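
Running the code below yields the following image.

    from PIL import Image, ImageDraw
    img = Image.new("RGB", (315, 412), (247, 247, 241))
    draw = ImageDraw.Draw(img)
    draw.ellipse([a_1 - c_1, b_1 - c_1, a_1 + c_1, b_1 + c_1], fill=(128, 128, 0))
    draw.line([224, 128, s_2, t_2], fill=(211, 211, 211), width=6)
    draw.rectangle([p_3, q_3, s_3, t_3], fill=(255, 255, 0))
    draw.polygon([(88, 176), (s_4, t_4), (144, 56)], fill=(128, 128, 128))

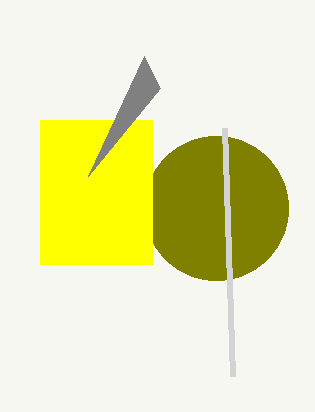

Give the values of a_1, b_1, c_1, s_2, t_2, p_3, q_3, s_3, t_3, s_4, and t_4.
a_1 = 216, b_1 = 208, c_1 = 72, s_2 = 232, t_2 = 376, p_3 = 40, q_3 = 120, s_3 = 152, t_3 = 264, s_4 = 160, t_4 = 88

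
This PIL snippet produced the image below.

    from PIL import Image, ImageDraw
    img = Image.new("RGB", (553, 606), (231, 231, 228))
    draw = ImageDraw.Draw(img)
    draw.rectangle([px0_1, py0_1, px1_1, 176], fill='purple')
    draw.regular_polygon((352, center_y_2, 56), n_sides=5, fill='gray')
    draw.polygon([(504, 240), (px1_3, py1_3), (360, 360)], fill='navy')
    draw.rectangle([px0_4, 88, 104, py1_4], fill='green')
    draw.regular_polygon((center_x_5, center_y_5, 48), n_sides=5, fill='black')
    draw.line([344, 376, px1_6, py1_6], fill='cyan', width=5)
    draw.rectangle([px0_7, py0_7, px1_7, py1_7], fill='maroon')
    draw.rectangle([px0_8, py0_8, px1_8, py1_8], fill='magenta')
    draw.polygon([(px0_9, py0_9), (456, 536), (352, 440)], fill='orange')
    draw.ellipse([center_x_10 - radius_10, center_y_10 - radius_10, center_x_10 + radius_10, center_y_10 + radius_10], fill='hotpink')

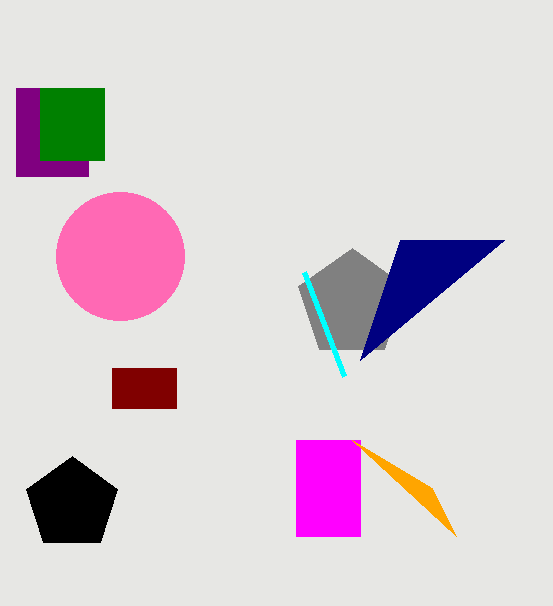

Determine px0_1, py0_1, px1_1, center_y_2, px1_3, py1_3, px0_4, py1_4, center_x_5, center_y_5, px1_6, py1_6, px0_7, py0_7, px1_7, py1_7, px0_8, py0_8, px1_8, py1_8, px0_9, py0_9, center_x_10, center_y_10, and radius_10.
px0_1 = 16; py0_1 = 88; px1_1 = 88; center_y_2 = 304; px1_3 = 400; py1_3 = 240; px0_4 = 40; py1_4 = 160; center_x_5 = 72; center_y_5 = 504; px1_6 = 304; py1_6 = 272; px0_7 = 112; py0_7 = 368; px1_7 = 176; py1_7 = 408; px0_8 = 296; py0_8 = 440; px1_8 = 360; py1_8 = 536; px0_9 = 432; py0_9 = 488; center_x_10 = 120; center_y_10 = 256; radius_10 = 64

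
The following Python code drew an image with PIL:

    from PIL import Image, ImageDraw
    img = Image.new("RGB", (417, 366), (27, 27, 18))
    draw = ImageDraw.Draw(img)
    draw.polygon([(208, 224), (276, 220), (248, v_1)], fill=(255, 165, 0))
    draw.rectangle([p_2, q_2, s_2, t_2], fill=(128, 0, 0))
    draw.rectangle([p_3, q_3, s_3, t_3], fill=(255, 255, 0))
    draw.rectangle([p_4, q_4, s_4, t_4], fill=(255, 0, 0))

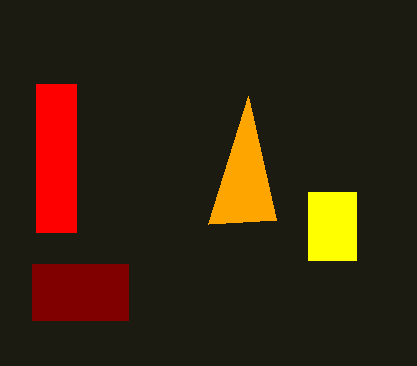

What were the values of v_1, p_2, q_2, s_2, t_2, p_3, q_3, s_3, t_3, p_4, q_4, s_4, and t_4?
v_1 = 96
p_2 = 32
q_2 = 264
s_2 = 128
t_2 = 320
p_3 = 308
q_3 = 192
s_3 = 356
t_3 = 260
p_4 = 36
q_4 = 84
s_4 = 76
t_4 = 232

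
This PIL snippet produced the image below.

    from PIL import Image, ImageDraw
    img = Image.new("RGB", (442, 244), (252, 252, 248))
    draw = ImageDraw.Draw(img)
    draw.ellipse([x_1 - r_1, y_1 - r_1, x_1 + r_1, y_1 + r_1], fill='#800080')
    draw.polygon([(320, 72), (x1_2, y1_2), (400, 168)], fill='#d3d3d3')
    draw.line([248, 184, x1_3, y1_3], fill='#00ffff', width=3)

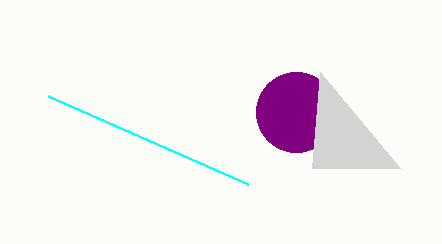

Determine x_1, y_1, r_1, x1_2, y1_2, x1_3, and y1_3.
x_1 = 296, y_1 = 112, r_1 = 40, x1_2 = 312, y1_2 = 168, x1_3 = 48, y1_3 = 96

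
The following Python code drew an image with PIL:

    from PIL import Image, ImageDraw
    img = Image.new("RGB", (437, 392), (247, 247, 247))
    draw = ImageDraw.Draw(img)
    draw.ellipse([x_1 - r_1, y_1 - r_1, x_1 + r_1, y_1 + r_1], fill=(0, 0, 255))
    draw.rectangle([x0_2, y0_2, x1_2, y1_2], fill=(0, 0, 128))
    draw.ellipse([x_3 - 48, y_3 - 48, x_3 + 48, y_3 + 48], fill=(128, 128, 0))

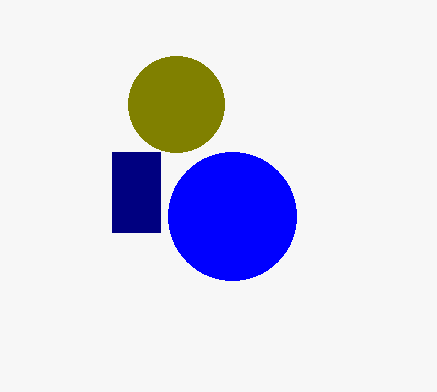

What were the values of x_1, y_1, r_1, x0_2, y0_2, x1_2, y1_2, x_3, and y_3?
x_1 = 232, y_1 = 216, r_1 = 64, x0_2 = 112, y0_2 = 152, x1_2 = 160, y1_2 = 232, x_3 = 176, y_3 = 104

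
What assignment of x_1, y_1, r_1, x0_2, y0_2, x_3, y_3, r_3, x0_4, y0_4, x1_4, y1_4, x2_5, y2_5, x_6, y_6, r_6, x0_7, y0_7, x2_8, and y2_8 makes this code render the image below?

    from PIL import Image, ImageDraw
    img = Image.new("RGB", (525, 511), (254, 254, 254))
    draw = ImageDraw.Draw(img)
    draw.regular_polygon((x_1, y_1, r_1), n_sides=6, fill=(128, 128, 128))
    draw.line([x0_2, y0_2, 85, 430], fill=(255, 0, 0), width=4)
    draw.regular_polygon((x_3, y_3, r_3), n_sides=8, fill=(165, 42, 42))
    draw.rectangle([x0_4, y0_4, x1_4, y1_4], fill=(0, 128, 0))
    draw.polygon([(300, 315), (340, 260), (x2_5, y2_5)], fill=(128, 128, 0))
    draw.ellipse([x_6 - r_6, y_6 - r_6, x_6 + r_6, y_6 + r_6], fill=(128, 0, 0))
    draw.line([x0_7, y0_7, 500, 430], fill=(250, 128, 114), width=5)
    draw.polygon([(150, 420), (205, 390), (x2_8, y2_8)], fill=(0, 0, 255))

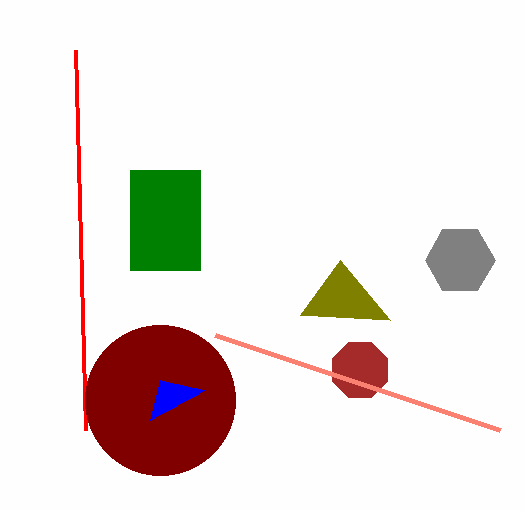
x_1 = 460
y_1 = 260
r_1 = 35
x0_2 = 75
y0_2 = 50
x_3 = 360
y_3 = 370
r_3 = 30
x0_4 = 130
y0_4 = 170
x1_4 = 200
y1_4 = 270
x2_5 = 390
y2_5 = 320
x_6 = 160
y_6 = 400
r_6 = 75
x0_7 = 215
y0_7 = 335
x2_8 = 160
y2_8 = 380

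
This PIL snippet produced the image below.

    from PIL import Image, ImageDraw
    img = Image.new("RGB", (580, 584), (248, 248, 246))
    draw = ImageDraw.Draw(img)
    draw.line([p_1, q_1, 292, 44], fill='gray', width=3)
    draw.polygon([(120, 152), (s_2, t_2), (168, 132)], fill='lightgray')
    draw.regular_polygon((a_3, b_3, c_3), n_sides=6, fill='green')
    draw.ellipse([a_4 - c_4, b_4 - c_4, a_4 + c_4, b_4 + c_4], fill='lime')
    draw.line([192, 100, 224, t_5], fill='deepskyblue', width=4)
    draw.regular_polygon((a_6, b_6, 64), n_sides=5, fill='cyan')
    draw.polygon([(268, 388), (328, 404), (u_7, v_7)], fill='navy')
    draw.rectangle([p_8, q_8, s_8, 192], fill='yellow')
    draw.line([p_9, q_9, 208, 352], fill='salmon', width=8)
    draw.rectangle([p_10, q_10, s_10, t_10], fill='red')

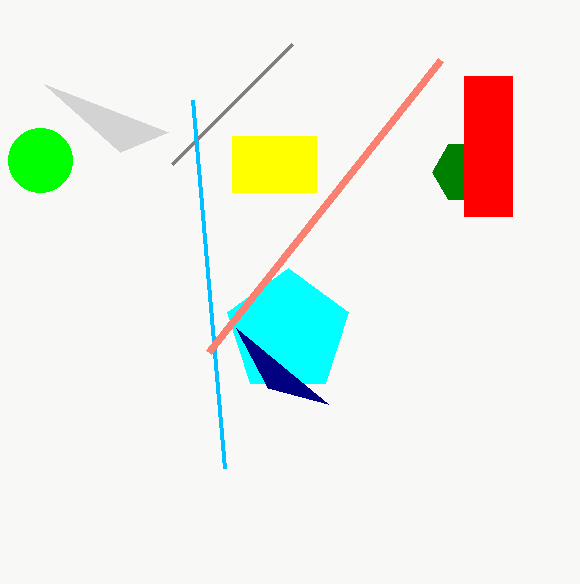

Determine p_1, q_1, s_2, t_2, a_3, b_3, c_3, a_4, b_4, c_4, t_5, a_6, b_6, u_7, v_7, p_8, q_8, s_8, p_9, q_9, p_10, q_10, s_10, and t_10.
p_1 = 172; q_1 = 164; s_2 = 44; t_2 = 84; a_3 = 464; b_3 = 172; c_3 = 32; a_4 = 40; b_4 = 160; c_4 = 32; t_5 = 468; a_6 = 288; b_6 = 332; u_7 = 236; v_7 = 328; p_8 = 232; q_8 = 136; s_8 = 316; p_9 = 440; q_9 = 60; p_10 = 464; q_10 = 76; s_10 = 512; t_10 = 216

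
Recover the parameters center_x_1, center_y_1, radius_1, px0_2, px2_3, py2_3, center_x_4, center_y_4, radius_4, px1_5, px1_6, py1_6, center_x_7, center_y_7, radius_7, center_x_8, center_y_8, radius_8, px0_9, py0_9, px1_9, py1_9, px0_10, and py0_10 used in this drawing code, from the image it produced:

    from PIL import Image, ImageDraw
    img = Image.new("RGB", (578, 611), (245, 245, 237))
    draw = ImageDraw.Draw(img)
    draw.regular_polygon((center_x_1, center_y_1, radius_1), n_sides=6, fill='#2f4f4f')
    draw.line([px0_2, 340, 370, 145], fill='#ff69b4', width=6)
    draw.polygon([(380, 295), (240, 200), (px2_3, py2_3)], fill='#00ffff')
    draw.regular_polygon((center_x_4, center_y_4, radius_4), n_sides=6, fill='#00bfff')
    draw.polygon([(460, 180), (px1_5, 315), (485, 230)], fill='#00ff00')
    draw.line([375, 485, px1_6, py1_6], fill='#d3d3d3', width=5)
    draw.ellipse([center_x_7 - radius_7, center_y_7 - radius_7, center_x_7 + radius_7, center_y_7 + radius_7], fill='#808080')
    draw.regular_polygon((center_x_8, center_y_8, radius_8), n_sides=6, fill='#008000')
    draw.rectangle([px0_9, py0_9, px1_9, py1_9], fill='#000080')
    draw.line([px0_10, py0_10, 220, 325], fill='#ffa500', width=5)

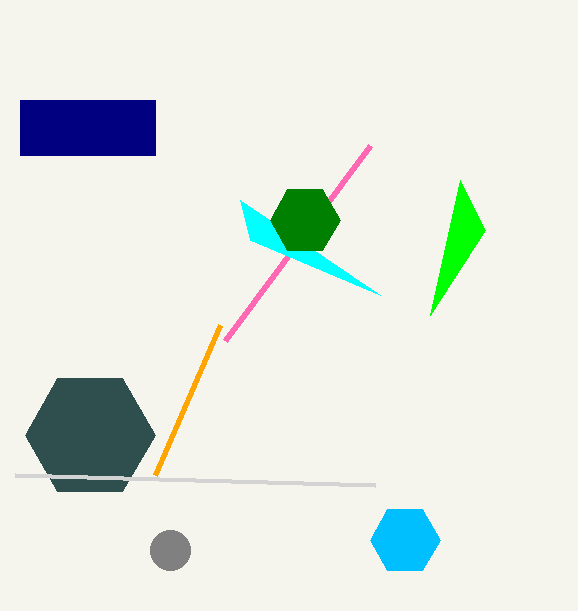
center_x_1 = 90; center_y_1 = 435; radius_1 = 65; px0_2 = 225; px2_3 = 250; py2_3 = 240; center_x_4 = 405; center_y_4 = 540; radius_4 = 35; px1_5 = 430; px1_6 = 15; py1_6 = 475; center_x_7 = 170; center_y_7 = 550; radius_7 = 20; center_x_8 = 305; center_y_8 = 220; radius_8 = 35; px0_9 = 20; py0_9 = 100; px1_9 = 155; py1_9 = 155; px0_10 = 155; py0_10 = 475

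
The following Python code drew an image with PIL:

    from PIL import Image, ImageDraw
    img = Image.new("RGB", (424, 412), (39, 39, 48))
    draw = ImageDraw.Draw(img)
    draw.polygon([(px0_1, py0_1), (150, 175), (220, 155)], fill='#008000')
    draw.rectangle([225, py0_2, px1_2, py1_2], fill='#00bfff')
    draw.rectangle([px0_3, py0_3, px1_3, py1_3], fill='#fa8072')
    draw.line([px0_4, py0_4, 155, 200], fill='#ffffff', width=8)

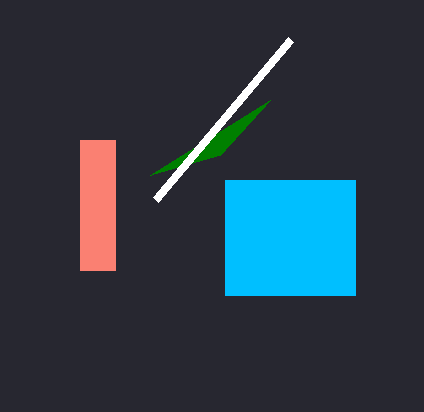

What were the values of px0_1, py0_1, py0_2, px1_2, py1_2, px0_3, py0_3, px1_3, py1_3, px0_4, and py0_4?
px0_1 = 270, py0_1 = 100, py0_2 = 180, px1_2 = 355, py1_2 = 295, px0_3 = 80, py0_3 = 140, px1_3 = 115, py1_3 = 270, px0_4 = 290, py0_4 = 40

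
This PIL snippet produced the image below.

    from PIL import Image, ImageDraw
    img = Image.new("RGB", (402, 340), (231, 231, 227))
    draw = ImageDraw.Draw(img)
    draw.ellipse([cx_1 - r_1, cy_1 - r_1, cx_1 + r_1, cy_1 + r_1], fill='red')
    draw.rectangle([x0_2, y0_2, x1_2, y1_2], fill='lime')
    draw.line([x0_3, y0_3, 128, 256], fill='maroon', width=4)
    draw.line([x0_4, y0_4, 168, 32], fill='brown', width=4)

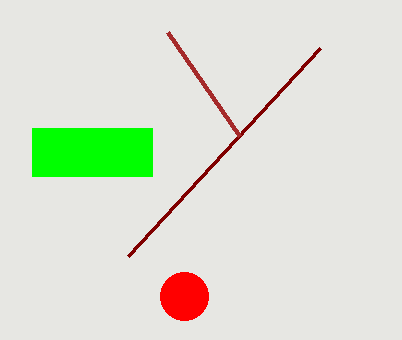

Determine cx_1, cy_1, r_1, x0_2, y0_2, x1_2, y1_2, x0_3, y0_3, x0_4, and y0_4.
cx_1 = 184
cy_1 = 296
r_1 = 24
x0_2 = 32
y0_2 = 128
x1_2 = 152
y1_2 = 176
x0_3 = 320
y0_3 = 48
x0_4 = 240
y0_4 = 136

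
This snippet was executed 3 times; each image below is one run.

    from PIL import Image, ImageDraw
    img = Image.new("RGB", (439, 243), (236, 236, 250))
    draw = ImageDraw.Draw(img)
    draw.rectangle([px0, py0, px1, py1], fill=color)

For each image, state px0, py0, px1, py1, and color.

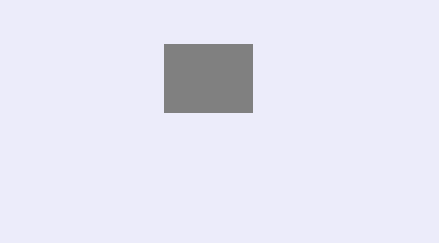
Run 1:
px0 = 164
py0 = 44
px1 = 252
py1 = 112
color = 'gray'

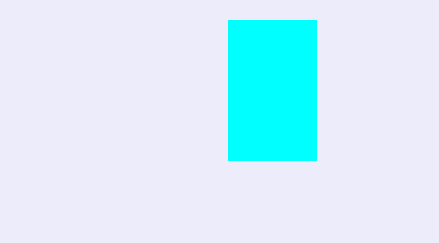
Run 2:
px0 = 228; py0 = 20; px1 = 316; py1 = 160; color = 'cyan'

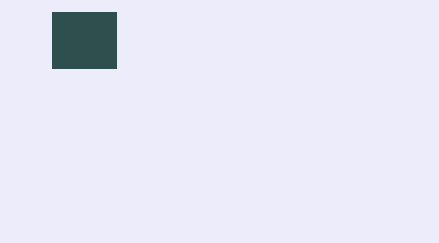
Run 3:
px0 = 52; py0 = 12; px1 = 116; py1 = 68; color = 'darkslategray'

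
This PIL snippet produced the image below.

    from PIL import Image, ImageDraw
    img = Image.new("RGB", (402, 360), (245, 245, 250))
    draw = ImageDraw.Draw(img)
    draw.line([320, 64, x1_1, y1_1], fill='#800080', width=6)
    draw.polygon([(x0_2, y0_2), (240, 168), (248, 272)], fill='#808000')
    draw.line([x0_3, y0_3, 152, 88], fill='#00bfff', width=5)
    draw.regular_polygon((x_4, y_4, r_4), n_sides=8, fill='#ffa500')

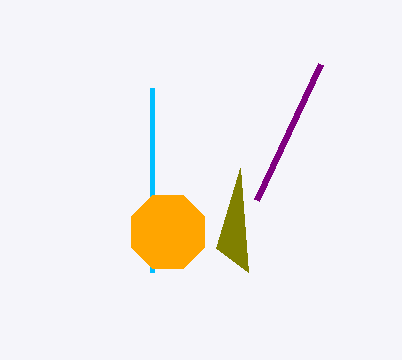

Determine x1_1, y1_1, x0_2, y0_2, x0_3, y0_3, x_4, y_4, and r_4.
x1_1 = 256, y1_1 = 200, x0_2 = 216, y0_2 = 248, x0_3 = 152, y0_3 = 272, x_4 = 168, y_4 = 232, r_4 = 40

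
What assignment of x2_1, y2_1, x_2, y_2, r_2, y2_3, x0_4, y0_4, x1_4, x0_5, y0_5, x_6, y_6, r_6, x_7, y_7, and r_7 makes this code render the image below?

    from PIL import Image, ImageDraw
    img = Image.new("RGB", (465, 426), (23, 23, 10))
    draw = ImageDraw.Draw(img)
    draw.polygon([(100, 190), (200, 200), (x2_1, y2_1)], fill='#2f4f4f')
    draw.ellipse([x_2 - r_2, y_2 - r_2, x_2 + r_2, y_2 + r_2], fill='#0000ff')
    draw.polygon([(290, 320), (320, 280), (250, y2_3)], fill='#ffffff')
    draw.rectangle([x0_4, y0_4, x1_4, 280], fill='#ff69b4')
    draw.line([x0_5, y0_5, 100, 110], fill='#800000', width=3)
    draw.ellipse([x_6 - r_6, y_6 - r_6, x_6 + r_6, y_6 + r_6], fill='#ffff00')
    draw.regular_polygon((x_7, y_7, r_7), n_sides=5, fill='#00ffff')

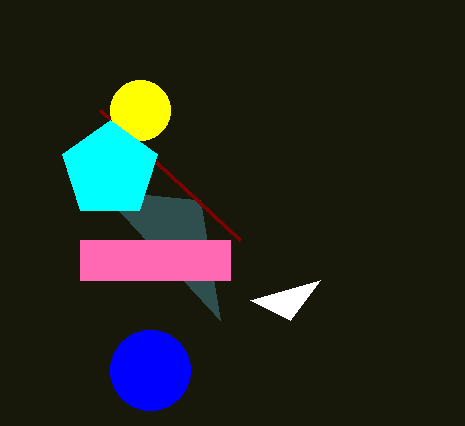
x2_1 = 220; y2_1 = 320; x_2 = 150; y_2 = 370; r_2 = 40; y2_3 = 300; x0_4 = 80; y0_4 = 240; x1_4 = 230; x0_5 = 240; y0_5 = 240; x_6 = 140; y_6 = 110; r_6 = 30; x_7 = 110; y_7 = 170; r_7 = 50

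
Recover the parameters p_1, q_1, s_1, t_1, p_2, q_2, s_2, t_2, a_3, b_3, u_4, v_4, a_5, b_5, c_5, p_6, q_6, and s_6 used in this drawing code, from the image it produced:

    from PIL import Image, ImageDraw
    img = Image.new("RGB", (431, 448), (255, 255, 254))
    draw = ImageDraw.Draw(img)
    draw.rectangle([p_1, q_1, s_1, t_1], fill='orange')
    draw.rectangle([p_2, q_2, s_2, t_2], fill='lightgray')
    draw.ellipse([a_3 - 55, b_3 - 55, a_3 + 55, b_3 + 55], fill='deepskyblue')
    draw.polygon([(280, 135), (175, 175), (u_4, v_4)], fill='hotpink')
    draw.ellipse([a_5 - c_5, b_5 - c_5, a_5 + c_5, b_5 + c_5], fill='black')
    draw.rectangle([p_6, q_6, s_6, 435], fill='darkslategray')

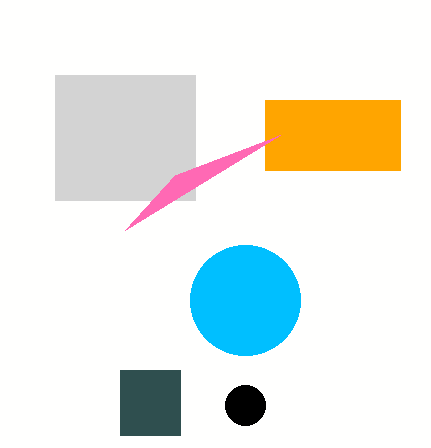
p_1 = 265
q_1 = 100
s_1 = 400
t_1 = 170
p_2 = 55
q_2 = 75
s_2 = 195
t_2 = 200
a_3 = 245
b_3 = 300
u_4 = 125
v_4 = 230
a_5 = 245
b_5 = 405
c_5 = 20
p_6 = 120
q_6 = 370
s_6 = 180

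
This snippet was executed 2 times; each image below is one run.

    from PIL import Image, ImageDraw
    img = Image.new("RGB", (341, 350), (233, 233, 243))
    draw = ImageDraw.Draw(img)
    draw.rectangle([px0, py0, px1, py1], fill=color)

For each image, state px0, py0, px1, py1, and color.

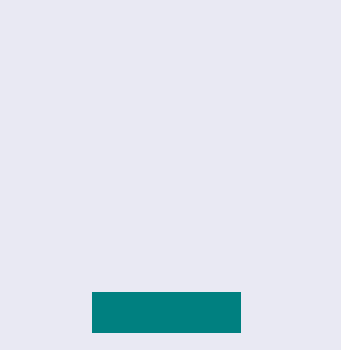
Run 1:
px0 = 92, py0 = 292, px1 = 240, py1 = 332, color = 'teal'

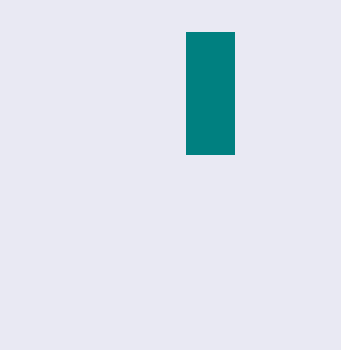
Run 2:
px0 = 186, py0 = 32, px1 = 234, py1 = 154, color = 'teal'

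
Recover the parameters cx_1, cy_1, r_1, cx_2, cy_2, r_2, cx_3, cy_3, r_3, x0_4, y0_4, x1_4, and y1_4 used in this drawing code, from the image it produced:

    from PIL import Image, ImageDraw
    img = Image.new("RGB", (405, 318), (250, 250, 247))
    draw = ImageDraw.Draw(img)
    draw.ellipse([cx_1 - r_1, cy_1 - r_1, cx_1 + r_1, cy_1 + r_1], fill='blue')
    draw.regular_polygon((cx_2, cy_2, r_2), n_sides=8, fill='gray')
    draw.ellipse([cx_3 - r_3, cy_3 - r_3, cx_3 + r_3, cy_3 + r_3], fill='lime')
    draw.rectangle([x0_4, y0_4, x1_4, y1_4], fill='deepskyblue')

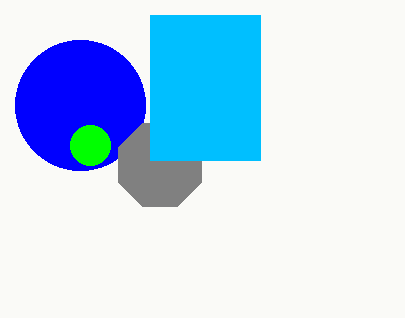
cx_1 = 80; cy_1 = 105; r_1 = 65; cx_2 = 160; cy_2 = 165; r_2 = 45; cx_3 = 90; cy_3 = 145; r_3 = 20; x0_4 = 150; y0_4 = 15; x1_4 = 260; y1_4 = 160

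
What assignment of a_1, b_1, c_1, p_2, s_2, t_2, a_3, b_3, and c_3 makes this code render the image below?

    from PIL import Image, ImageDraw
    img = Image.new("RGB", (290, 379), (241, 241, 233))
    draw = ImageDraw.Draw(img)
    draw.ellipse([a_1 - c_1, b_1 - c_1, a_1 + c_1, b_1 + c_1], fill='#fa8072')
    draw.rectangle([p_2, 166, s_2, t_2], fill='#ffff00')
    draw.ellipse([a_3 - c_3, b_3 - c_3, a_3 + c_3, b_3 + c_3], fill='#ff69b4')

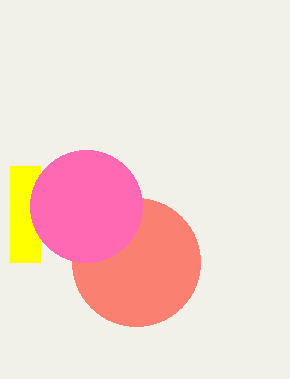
a_1 = 136, b_1 = 262, c_1 = 64, p_2 = 10, s_2 = 40, t_2 = 262, a_3 = 86, b_3 = 206, c_3 = 56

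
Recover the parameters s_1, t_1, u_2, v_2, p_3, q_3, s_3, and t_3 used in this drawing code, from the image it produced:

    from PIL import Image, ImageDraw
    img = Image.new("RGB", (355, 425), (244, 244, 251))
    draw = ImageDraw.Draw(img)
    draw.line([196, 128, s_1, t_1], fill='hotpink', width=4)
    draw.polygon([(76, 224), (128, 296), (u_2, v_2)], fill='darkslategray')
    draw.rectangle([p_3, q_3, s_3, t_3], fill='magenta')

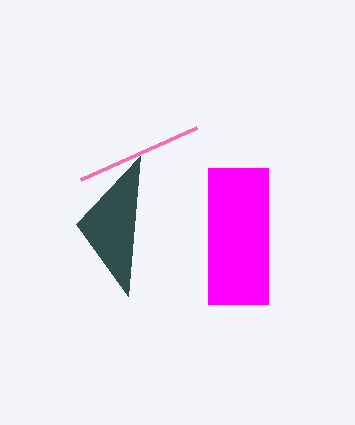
s_1 = 80; t_1 = 180; u_2 = 140; v_2 = 156; p_3 = 208; q_3 = 168; s_3 = 268; t_3 = 304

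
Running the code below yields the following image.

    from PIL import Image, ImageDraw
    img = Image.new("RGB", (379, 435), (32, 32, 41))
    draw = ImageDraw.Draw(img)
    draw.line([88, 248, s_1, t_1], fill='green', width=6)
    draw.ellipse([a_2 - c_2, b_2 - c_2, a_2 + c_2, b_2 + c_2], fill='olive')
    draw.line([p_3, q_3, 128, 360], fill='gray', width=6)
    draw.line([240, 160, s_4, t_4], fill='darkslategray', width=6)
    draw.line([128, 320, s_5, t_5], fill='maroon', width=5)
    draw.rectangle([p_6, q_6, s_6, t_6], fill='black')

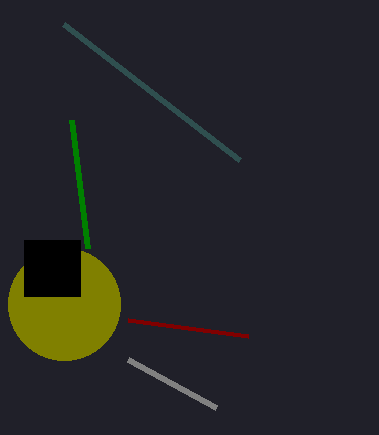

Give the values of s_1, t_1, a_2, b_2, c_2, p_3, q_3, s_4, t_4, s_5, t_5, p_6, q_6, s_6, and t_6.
s_1 = 72; t_1 = 120; a_2 = 64; b_2 = 304; c_2 = 56; p_3 = 216; q_3 = 408; s_4 = 64; t_4 = 24; s_5 = 248; t_5 = 336; p_6 = 24; q_6 = 240; s_6 = 80; t_6 = 296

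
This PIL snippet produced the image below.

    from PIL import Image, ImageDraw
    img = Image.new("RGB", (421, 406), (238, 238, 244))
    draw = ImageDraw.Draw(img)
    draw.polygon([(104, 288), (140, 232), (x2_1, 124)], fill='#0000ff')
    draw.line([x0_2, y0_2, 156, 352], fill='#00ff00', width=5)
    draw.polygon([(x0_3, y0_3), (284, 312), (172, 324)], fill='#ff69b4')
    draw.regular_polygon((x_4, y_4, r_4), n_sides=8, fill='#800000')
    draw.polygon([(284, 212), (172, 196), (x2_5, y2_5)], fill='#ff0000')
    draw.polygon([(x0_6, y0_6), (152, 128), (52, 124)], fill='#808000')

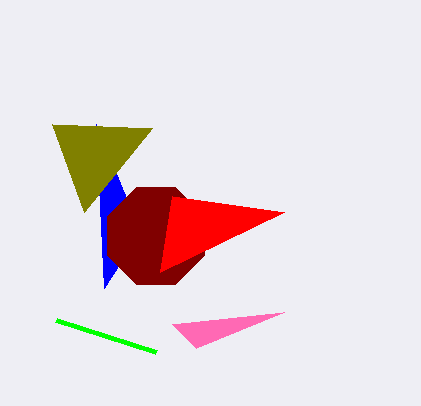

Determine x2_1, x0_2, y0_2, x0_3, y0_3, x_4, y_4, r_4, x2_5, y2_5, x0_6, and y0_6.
x2_1 = 96, x0_2 = 56, y0_2 = 320, x0_3 = 196, y0_3 = 348, x_4 = 156, y_4 = 236, r_4 = 52, x2_5 = 160, y2_5 = 272, x0_6 = 84, y0_6 = 212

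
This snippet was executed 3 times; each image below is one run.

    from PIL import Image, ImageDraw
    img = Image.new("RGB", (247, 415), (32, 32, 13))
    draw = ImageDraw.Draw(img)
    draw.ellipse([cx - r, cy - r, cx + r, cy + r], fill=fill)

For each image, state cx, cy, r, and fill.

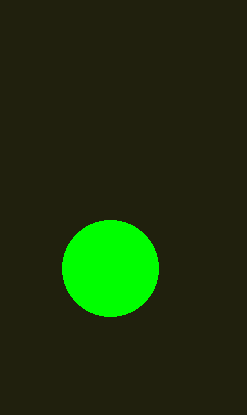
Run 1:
cx = 110, cy = 268, r = 48, fill = 'lime'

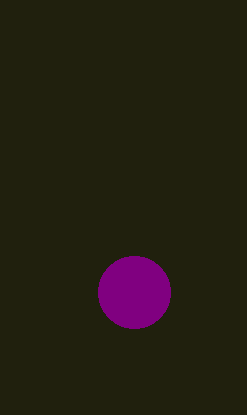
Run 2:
cx = 134, cy = 292, r = 36, fill = 'purple'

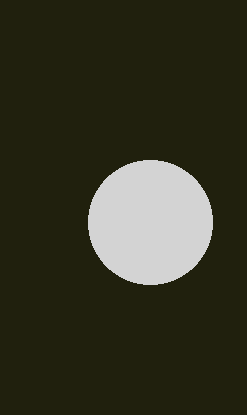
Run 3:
cx = 150
cy = 222
r = 62
fill = 'lightgray'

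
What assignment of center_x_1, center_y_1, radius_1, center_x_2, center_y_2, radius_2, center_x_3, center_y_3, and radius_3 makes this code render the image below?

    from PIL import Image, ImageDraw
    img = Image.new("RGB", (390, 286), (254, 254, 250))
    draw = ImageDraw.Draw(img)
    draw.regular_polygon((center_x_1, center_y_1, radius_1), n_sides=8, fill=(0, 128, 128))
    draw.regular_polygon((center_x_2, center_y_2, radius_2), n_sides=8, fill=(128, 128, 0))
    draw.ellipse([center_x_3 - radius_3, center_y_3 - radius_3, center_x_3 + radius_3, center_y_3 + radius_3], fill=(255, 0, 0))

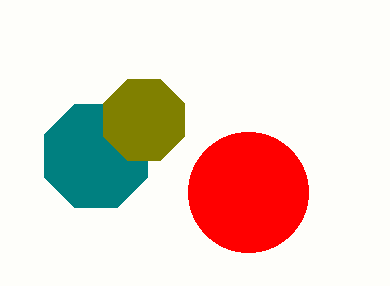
center_x_1 = 96, center_y_1 = 156, radius_1 = 56, center_x_2 = 144, center_y_2 = 120, radius_2 = 44, center_x_3 = 248, center_y_3 = 192, radius_3 = 60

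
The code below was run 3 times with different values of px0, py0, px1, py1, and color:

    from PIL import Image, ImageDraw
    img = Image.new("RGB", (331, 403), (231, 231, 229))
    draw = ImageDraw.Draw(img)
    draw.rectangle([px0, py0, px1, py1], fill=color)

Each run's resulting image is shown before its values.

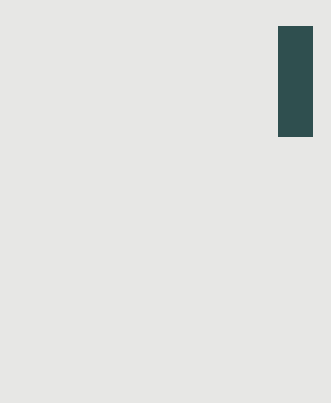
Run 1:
px0 = 278
py0 = 26
px1 = 312
py1 = 136
color = 'darkslategray'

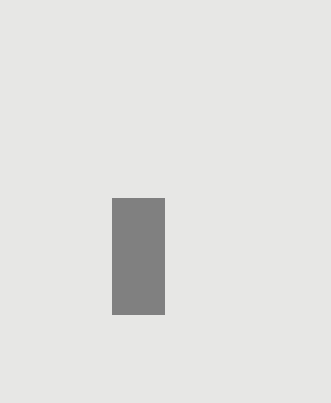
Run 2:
px0 = 112, py0 = 198, px1 = 164, py1 = 314, color = 'gray'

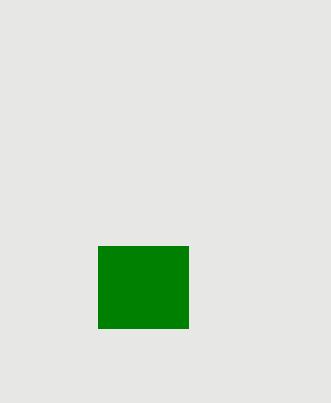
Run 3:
px0 = 98
py0 = 246
px1 = 188
py1 = 328
color = 'green'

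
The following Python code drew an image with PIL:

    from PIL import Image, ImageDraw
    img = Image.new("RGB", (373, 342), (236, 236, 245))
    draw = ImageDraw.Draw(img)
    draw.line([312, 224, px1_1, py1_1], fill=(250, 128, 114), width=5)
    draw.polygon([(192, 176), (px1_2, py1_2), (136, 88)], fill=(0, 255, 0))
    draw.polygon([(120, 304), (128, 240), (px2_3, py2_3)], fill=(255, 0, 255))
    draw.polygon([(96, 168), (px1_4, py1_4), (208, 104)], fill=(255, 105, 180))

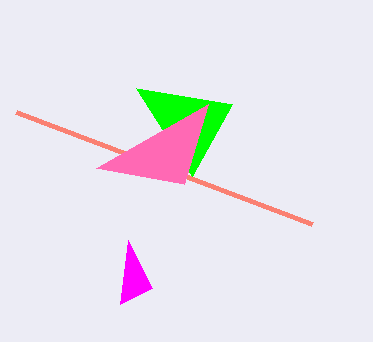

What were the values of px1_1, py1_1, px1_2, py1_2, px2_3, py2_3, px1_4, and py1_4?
px1_1 = 16, py1_1 = 112, px1_2 = 232, py1_2 = 104, px2_3 = 152, py2_3 = 288, px1_4 = 184, py1_4 = 184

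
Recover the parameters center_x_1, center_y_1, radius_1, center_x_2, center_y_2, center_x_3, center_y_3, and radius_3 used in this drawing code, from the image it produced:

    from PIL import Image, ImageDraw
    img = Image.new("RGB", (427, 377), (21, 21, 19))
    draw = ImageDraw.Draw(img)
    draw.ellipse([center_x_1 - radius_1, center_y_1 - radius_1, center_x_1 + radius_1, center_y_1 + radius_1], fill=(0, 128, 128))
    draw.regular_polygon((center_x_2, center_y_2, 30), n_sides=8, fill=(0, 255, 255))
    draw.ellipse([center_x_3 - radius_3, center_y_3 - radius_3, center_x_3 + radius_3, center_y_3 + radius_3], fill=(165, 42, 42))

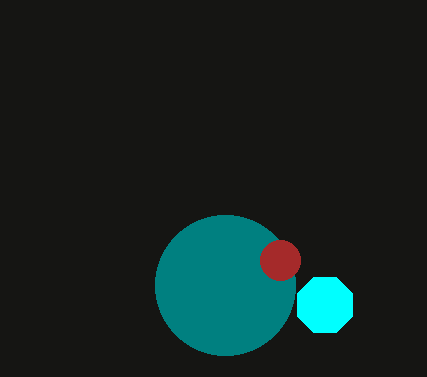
center_x_1 = 225
center_y_1 = 285
radius_1 = 70
center_x_2 = 325
center_y_2 = 305
center_x_3 = 280
center_y_3 = 260
radius_3 = 20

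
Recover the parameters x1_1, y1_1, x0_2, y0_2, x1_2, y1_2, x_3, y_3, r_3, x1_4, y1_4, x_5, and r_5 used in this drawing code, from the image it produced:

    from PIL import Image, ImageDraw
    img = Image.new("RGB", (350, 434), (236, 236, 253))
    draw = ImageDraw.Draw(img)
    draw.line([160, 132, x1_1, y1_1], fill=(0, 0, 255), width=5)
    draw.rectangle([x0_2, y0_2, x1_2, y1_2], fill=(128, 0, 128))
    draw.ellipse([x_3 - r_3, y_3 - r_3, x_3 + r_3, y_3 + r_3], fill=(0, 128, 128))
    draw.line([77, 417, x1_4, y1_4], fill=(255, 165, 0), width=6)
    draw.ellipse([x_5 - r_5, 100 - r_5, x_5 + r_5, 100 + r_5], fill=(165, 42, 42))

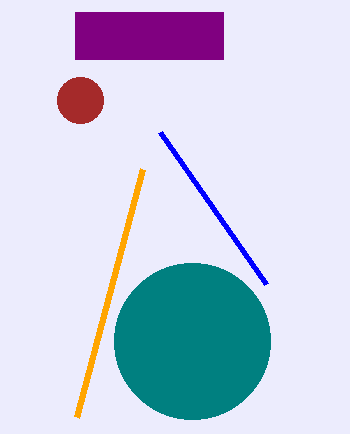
x1_1 = 266; y1_1 = 284; x0_2 = 75; y0_2 = 12; x1_2 = 223; y1_2 = 59; x_3 = 192; y_3 = 341; r_3 = 78; x1_4 = 143; y1_4 = 169; x_5 = 80; r_5 = 23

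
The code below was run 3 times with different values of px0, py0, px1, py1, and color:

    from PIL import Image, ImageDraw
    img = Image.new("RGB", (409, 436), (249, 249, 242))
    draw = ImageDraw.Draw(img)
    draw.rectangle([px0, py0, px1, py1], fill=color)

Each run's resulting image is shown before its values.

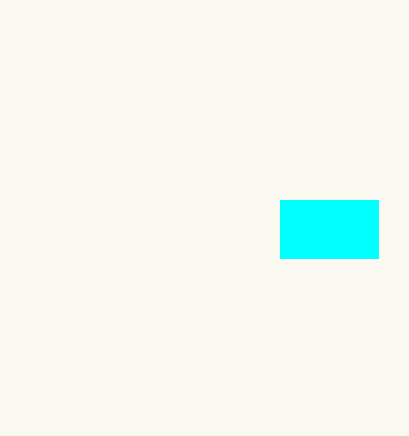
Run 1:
px0 = 280
py0 = 200
px1 = 378
py1 = 258
color = 'cyan'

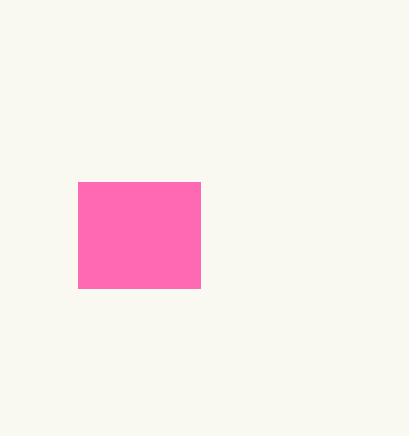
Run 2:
px0 = 78; py0 = 182; px1 = 200; py1 = 288; color = 'hotpink'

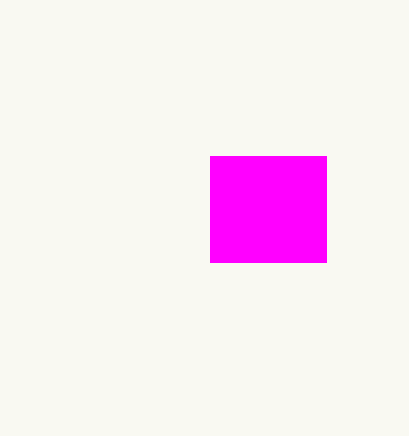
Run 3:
px0 = 210, py0 = 156, px1 = 326, py1 = 262, color = 'magenta'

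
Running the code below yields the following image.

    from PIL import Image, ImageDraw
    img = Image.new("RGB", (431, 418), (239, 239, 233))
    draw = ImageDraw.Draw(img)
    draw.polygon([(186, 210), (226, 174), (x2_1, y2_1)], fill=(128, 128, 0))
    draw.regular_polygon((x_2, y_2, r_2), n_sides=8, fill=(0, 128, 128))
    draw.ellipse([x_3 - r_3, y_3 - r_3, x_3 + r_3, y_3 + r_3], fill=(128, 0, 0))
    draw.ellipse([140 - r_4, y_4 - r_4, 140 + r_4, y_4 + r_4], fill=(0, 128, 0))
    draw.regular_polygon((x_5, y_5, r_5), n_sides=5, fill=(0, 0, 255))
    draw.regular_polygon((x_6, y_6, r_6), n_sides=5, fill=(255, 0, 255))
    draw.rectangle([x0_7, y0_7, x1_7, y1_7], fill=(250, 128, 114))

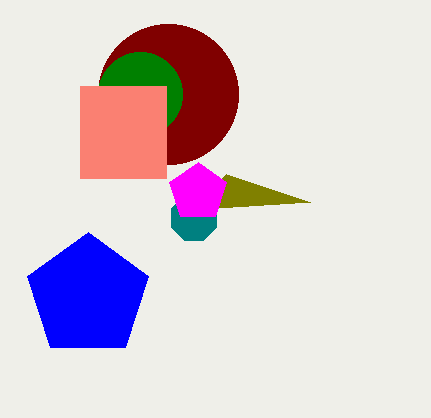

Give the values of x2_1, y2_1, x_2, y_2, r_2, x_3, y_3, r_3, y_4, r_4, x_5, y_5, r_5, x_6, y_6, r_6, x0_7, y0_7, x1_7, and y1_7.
x2_1 = 310, y2_1 = 202, x_2 = 194, y_2 = 218, r_2 = 24, x_3 = 168, y_3 = 94, r_3 = 70, y_4 = 94, r_4 = 42, x_5 = 88, y_5 = 296, r_5 = 64, x_6 = 198, y_6 = 192, r_6 = 30, x0_7 = 80, y0_7 = 86, x1_7 = 166, y1_7 = 178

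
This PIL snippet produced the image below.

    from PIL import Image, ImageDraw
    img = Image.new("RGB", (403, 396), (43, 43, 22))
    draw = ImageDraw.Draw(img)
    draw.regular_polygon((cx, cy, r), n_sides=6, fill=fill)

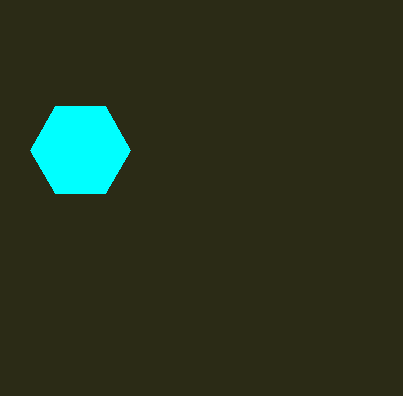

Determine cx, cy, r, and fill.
cx = 80; cy = 150; r = 50; fill = 'cyan'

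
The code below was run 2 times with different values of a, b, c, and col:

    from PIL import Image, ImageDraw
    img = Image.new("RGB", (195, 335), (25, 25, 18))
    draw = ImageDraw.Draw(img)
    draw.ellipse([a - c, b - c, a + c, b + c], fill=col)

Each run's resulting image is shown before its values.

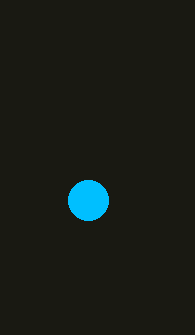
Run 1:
a = 88, b = 200, c = 20, col = 'deepskyblue'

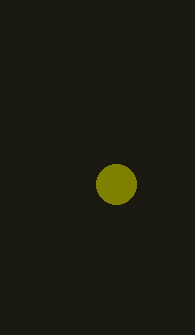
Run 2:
a = 116; b = 184; c = 20; col = 'olive'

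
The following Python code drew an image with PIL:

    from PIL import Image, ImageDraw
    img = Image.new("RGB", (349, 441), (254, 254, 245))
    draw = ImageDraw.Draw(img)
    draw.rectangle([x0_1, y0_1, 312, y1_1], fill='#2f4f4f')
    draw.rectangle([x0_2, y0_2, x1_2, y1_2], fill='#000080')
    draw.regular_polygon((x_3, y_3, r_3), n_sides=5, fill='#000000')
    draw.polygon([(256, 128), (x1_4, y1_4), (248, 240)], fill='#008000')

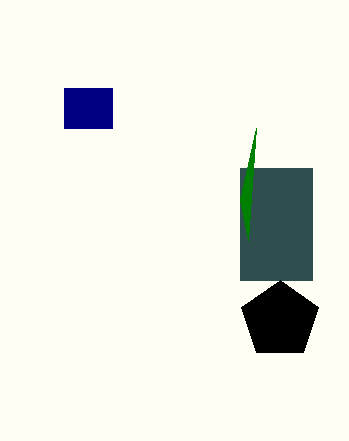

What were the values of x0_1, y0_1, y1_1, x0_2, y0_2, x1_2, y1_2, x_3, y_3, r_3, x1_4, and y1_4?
x0_1 = 240; y0_1 = 168; y1_1 = 280; x0_2 = 64; y0_2 = 88; x1_2 = 112; y1_2 = 128; x_3 = 280; y_3 = 320; r_3 = 40; x1_4 = 240; y1_4 = 200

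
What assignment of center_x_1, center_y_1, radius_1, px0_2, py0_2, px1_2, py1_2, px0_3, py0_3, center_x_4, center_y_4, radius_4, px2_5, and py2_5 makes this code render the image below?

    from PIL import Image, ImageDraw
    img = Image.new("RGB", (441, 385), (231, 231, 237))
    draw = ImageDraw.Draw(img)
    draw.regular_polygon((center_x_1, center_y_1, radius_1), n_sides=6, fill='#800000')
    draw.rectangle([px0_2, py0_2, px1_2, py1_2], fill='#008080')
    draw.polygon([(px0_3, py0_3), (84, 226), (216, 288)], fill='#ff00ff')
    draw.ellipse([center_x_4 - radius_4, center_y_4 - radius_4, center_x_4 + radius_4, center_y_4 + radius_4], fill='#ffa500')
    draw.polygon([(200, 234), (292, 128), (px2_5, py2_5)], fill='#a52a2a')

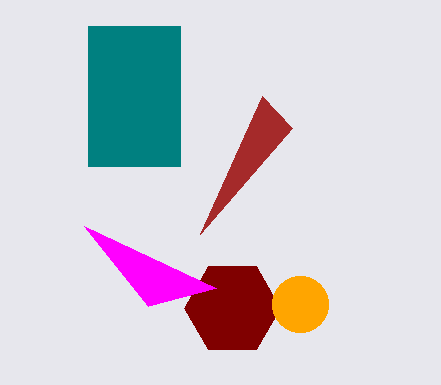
center_x_1 = 232, center_y_1 = 308, radius_1 = 48, px0_2 = 88, py0_2 = 26, px1_2 = 180, py1_2 = 166, px0_3 = 148, py0_3 = 306, center_x_4 = 300, center_y_4 = 304, radius_4 = 28, px2_5 = 262, py2_5 = 96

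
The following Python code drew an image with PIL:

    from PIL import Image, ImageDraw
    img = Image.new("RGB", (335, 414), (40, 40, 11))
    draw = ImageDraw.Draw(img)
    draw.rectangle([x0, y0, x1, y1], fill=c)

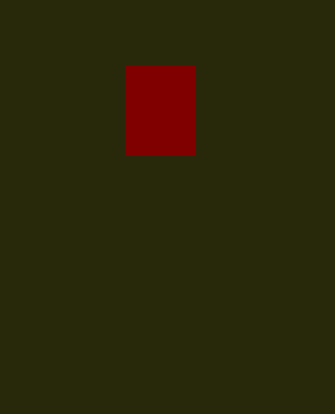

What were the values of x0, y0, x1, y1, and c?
x0 = 125
y0 = 65
x1 = 195
y1 = 155
c = 'maroon'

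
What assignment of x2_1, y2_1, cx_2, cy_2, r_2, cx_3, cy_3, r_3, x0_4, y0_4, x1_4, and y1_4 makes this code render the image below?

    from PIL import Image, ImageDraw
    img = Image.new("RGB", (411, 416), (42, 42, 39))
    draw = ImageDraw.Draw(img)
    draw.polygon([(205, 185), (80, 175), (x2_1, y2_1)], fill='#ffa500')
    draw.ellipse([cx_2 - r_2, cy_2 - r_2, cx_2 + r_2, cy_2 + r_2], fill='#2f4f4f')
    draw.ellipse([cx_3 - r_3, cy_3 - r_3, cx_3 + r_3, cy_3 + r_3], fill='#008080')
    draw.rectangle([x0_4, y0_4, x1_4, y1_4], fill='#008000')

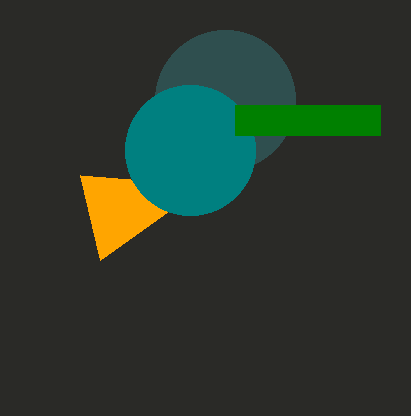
x2_1 = 100, y2_1 = 260, cx_2 = 225, cy_2 = 100, r_2 = 70, cx_3 = 190, cy_3 = 150, r_3 = 65, x0_4 = 235, y0_4 = 105, x1_4 = 380, y1_4 = 135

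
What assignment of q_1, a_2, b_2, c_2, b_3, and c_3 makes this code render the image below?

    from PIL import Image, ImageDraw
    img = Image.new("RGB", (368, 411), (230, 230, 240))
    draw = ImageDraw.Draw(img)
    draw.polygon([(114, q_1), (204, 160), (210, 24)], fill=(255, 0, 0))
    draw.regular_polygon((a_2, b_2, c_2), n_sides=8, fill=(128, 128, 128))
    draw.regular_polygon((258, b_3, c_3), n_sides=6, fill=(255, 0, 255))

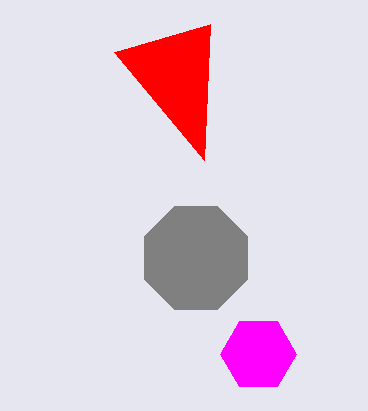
q_1 = 52, a_2 = 196, b_2 = 258, c_2 = 56, b_3 = 354, c_3 = 38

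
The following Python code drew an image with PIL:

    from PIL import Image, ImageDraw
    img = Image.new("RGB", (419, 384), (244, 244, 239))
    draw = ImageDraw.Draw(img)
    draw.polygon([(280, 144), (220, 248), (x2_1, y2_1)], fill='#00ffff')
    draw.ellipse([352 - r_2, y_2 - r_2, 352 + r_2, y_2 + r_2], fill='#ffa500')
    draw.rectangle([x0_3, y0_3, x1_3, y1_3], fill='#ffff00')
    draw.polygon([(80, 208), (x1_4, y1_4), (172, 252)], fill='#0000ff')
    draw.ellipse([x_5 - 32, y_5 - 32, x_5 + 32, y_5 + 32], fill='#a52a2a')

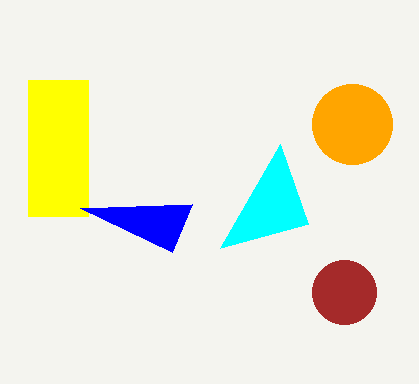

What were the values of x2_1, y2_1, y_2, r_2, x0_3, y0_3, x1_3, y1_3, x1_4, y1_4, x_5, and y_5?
x2_1 = 308; y2_1 = 224; y_2 = 124; r_2 = 40; x0_3 = 28; y0_3 = 80; x1_3 = 88; y1_3 = 216; x1_4 = 192; y1_4 = 204; x_5 = 344; y_5 = 292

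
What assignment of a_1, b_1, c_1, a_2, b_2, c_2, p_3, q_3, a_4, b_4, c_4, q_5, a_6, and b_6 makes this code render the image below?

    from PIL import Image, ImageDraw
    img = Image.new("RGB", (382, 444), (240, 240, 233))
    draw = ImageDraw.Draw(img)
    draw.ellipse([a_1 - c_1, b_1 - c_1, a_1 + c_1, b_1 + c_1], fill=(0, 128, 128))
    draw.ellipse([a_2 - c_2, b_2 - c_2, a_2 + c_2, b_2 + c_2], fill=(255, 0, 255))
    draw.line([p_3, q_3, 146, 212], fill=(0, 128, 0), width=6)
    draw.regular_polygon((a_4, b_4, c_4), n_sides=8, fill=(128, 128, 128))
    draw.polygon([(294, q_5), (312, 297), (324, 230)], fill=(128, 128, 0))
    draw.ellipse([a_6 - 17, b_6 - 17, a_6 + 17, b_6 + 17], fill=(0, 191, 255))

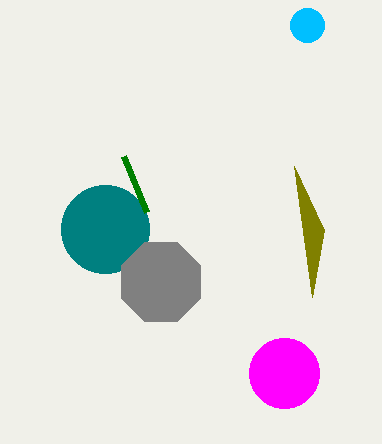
a_1 = 105, b_1 = 229, c_1 = 44, a_2 = 284, b_2 = 373, c_2 = 35, p_3 = 123, q_3 = 156, a_4 = 161, b_4 = 282, c_4 = 43, q_5 = 166, a_6 = 307, b_6 = 25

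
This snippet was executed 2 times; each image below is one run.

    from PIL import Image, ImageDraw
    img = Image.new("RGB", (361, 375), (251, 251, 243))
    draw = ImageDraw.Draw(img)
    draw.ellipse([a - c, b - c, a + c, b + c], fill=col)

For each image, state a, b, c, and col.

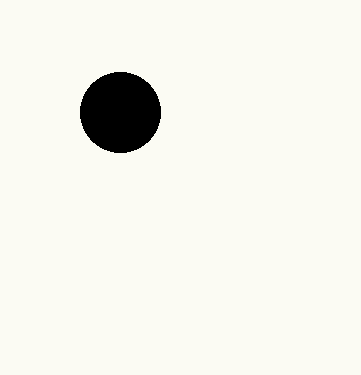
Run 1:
a = 120
b = 112
c = 40
col = 'black'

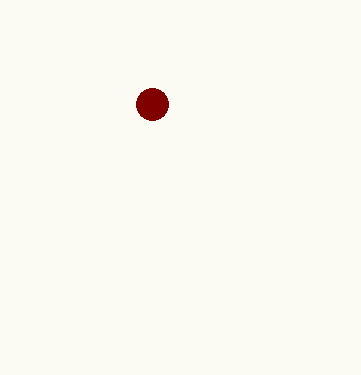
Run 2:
a = 152
b = 104
c = 16
col = 'maroon'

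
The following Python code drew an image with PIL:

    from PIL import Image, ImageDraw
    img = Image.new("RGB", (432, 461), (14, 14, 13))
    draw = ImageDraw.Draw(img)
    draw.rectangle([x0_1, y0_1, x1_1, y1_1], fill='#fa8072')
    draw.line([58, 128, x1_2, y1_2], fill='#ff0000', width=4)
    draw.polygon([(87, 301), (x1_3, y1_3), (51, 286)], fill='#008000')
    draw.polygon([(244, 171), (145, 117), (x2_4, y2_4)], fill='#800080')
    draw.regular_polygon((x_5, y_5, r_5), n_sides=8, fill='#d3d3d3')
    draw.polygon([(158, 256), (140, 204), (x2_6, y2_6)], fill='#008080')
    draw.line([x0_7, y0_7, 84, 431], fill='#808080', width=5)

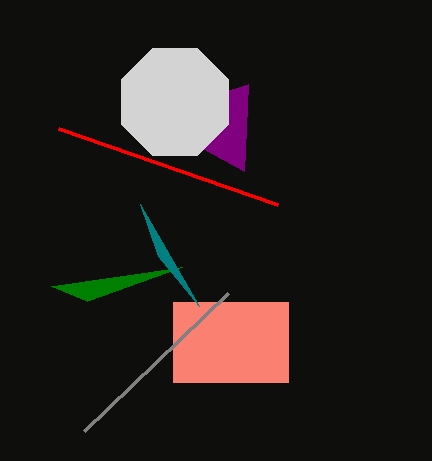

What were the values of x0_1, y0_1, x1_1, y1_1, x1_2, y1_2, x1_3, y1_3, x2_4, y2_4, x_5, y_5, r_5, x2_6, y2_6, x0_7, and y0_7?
x0_1 = 173; y0_1 = 302; x1_1 = 288; y1_1 = 382; x1_2 = 277; y1_2 = 204; x1_3 = 182; y1_3 = 267; x2_4 = 248; y2_4 = 84; x_5 = 175; y_5 = 102; r_5 = 58; x2_6 = 199; y2_6 = 306; x0_7 = 228; y0_7 = 293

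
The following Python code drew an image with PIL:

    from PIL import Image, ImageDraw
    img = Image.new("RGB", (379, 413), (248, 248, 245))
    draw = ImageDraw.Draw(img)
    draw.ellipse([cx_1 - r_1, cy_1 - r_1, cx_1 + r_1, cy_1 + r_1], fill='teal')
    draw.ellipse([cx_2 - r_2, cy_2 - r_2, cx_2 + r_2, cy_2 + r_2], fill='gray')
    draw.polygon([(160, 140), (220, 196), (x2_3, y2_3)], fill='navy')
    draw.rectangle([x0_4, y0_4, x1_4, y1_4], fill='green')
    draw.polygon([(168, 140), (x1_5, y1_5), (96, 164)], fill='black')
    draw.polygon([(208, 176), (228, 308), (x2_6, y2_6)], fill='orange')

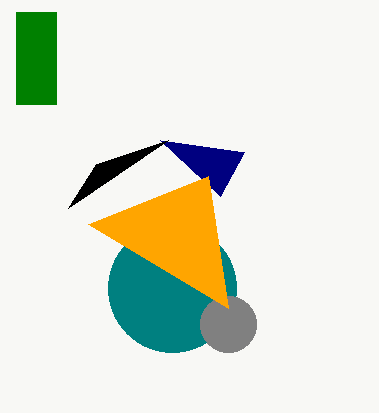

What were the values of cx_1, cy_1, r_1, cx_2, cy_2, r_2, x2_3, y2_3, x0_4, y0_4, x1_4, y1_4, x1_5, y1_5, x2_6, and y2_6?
cx_1 = 172; cy_1 = 288; r_1 = 64; cx_2 = 228; cy_2 = 324; r_2 = 28; x2_3 = 244; y2_3 = 152; x0_4 = 16; y0_4 = 12; x1_4 = 56; y1_4 = 104; x1_5 = 68; y1_5 = 208; x2_6 = 88; y2_6 = 224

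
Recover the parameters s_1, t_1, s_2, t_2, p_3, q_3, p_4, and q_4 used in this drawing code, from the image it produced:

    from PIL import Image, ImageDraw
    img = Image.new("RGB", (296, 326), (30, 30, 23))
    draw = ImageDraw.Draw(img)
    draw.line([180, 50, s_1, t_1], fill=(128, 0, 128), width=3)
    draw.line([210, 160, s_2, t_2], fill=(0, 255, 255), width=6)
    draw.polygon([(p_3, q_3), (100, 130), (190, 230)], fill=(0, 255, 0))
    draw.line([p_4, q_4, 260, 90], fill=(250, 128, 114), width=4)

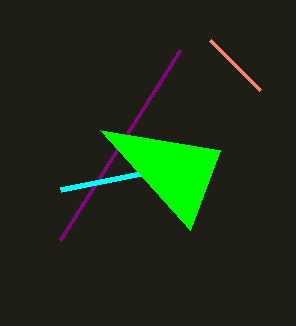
s_1 = 60; t_1 = 240; s_2 = 60; t_2 = 190; p_3 = 220; q_3 = 150; p_4 = 210; q_4 = 40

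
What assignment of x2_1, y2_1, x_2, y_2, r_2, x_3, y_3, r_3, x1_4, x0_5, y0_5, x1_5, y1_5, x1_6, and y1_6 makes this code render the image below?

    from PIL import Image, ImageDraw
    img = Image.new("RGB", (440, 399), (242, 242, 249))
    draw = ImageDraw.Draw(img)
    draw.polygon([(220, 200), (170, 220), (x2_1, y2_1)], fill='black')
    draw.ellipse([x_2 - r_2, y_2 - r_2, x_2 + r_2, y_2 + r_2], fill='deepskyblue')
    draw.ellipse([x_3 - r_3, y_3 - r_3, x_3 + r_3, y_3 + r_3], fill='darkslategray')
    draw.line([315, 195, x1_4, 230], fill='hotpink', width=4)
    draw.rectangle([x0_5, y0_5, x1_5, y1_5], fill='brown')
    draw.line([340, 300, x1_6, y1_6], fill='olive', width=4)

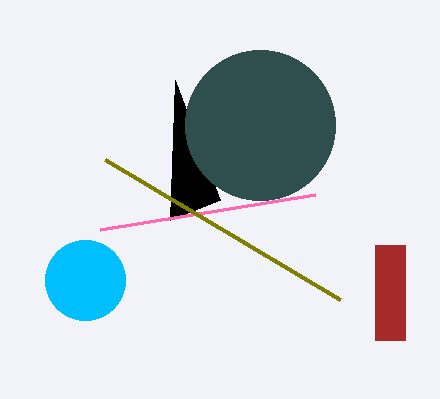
x2_1 = 175, y2_1 = 80, x_2 = 85, y_2 = 280, r_2 = 40, x_3 = 260, y_3 = 125, r_3 = 75, x1_4 = 100, x0_5 = 375, y0_5 = 245, x1_5 = 405, y1_5 = 340, x1_6 = 105, y1_6 = 160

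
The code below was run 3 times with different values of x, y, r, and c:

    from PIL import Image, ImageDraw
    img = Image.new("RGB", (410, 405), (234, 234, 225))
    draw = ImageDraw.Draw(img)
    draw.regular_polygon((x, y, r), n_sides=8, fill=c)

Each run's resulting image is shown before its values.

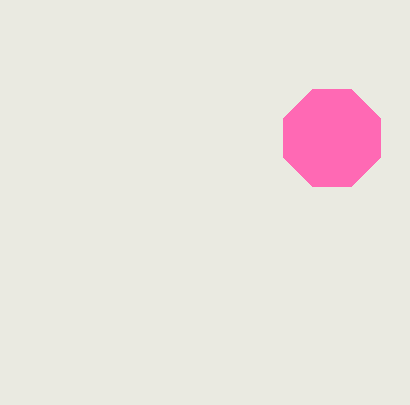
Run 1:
x = 332; y = 138; r = 52; c = 'hotpink'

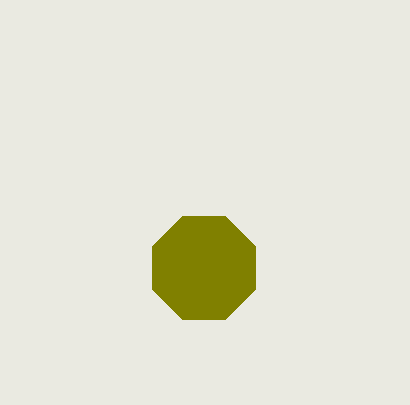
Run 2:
x = 204
y = 268
r = 56
c = 'olive'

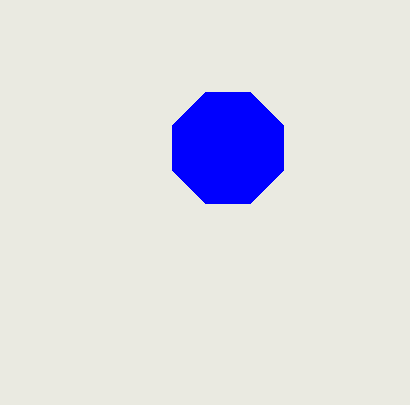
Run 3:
x = 228, y = 148, r = 60, c = 'blue'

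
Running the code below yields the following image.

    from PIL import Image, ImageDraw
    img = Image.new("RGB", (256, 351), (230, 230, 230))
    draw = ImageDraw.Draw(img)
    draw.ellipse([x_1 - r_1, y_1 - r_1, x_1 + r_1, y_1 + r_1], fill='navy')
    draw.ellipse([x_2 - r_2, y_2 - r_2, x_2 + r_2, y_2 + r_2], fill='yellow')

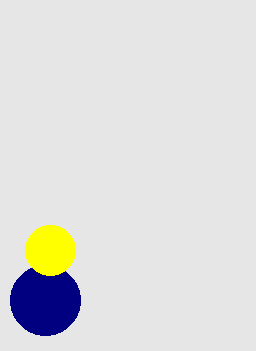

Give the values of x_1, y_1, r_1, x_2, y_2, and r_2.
x_1 = 45; y_1 = 300; r_1 = 35; x_2 = 50; y_2 = 250; r_2 = 25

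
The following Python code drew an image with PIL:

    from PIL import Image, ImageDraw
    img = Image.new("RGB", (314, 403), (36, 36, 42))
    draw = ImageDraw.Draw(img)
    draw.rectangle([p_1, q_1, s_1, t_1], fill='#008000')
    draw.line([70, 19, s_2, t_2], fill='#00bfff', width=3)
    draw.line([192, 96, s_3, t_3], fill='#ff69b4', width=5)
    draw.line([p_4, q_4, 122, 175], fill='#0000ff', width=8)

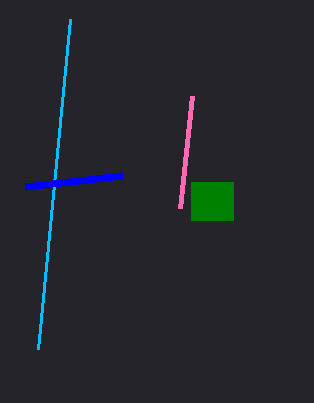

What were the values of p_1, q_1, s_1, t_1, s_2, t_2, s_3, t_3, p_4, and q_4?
p_1 = 191
q_1 = 182
s_1 = 233
t_1 = 220
s_2 = 38
t_2 = 349
s_3 = 180
t_3 = 208
p_4 = 25
q_4 = 186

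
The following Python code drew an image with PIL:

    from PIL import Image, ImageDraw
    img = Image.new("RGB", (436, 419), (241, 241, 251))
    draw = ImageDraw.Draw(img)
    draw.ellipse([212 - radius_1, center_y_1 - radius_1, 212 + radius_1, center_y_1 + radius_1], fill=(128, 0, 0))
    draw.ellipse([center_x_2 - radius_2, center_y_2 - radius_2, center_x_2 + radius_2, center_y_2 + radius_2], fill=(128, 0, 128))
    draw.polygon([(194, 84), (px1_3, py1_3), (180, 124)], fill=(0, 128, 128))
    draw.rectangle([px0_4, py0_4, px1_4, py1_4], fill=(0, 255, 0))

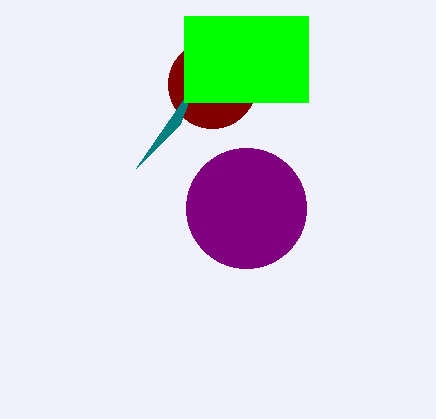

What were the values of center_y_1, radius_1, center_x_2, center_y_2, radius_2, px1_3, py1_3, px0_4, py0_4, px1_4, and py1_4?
center_y_1 = 84, radius_1 = 44, center_x_2 = 246, center_y_2 = 208, radius_2 = 60, px1_3 = 136, py1_3 = 168, px0_4 = 184, py0_4 = 16, px1_4 = 308, py1_4 = 102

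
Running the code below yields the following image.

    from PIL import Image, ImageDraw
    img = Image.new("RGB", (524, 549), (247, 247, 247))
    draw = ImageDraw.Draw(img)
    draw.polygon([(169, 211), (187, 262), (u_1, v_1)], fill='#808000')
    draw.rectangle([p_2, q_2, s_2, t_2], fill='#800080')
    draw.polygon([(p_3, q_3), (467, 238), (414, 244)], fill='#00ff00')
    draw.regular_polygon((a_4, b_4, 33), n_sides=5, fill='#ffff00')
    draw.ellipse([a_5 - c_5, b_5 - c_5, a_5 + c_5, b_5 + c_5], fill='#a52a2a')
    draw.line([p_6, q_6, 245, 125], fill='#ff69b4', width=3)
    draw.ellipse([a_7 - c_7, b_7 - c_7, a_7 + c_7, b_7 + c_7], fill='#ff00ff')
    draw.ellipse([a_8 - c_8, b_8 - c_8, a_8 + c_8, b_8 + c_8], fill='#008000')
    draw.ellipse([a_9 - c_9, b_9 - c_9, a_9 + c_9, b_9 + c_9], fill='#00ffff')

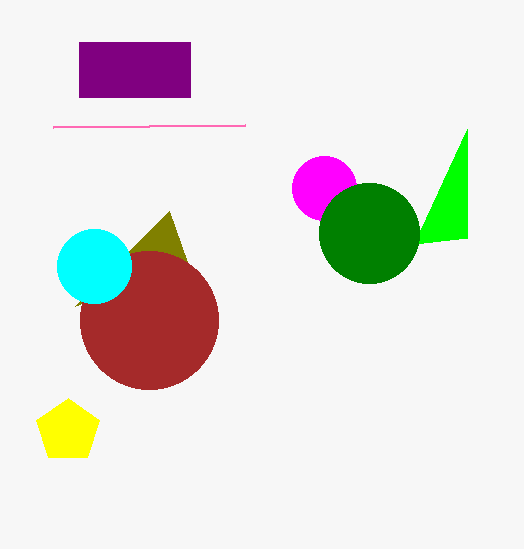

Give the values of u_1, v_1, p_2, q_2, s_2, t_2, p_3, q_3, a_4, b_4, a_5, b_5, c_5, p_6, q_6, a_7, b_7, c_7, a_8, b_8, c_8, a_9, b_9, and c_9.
u_1 = 75
v_1 = 306
p_2 = 79
q_2 = 42
s_2 = 190
t_2 = 97
p_3 = 467
q_3 = 129
a_4 = 68
b_4 = 431
a_5 = 149
b_5 = 320
c_5 = 69
p_6 = 53
q_6 = 127
a_7 = 324
b_7 = 188
c_7 = 32
a_8 = 369
b_8 = 233
c_8 = 50
a_9 = 94
b_9 = 266
c_9 = 37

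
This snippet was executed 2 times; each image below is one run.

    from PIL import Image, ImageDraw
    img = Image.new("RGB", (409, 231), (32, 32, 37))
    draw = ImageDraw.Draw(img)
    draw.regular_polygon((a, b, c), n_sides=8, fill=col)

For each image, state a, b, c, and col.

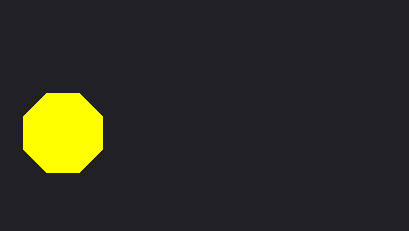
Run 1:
a = 63, b = 133, c = 43, col = 'yellow'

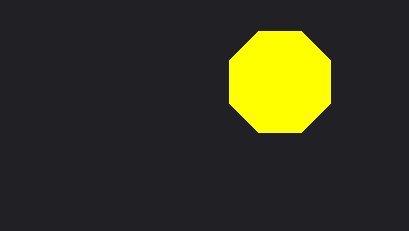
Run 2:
a = 280
b = 82
c = 55
col = 'yellow'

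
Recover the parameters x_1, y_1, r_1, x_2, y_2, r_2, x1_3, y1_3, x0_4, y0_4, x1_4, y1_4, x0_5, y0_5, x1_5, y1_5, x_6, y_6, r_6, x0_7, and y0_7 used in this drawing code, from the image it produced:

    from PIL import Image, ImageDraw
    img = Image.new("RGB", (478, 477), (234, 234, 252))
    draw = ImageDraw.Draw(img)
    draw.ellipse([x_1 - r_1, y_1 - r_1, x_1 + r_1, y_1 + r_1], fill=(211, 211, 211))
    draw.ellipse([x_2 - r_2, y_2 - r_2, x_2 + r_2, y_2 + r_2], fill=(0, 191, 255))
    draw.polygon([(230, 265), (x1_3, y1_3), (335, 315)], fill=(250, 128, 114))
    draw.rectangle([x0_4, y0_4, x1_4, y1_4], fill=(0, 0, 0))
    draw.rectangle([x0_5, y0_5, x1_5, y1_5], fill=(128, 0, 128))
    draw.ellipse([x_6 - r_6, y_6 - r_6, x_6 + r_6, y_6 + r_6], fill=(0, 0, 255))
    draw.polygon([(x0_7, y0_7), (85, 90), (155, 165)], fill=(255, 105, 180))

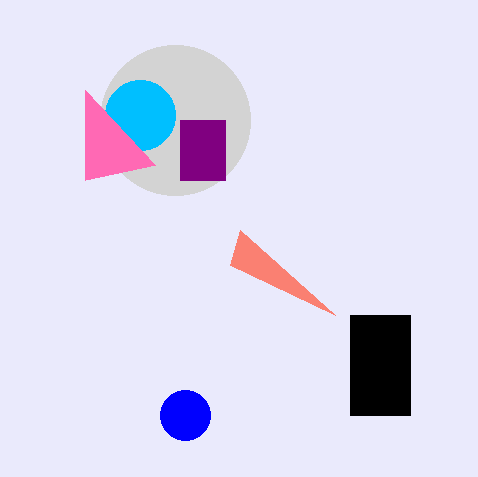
x_1 = 175
y_1 = 120
r_1 = 75
x_2 = 140
y_2 = 115
r_2 = 35
x1_3 = 240
y1_3 = 230
x0_4 = 350
y0_4 = 315
x1_4 = 410
y1_4 = 415
x0_5 = 180
y0_5 = 120
x1_5 = 225
y1_5 = 180
x_6 = 185
y_6 = 415
r_6 = 25
x0_7 = 85
y0_7 = 180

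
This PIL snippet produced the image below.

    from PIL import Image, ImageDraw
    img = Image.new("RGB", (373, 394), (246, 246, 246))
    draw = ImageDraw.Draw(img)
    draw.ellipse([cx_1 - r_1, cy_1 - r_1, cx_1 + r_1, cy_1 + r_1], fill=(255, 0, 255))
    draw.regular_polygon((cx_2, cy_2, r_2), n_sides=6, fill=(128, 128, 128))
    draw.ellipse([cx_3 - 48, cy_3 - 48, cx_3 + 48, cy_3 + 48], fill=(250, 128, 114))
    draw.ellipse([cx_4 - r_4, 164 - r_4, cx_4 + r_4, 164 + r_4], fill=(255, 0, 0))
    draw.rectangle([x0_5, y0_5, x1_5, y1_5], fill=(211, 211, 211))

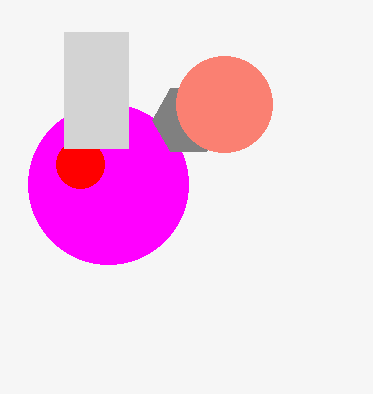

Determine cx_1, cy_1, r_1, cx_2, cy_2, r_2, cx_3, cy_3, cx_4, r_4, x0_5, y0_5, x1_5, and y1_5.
cx_1 = 108; cy_1 = 184; r_1 = 80; cx_2 = 188; cy_2 = 120; r_2 = 36; cx_3 = 224; cy_3 = 104; cx_4 = 80; r_4 = 24; x0_5 = 64; y0_5 = 32; x1_5 = 128; y1_5 = 148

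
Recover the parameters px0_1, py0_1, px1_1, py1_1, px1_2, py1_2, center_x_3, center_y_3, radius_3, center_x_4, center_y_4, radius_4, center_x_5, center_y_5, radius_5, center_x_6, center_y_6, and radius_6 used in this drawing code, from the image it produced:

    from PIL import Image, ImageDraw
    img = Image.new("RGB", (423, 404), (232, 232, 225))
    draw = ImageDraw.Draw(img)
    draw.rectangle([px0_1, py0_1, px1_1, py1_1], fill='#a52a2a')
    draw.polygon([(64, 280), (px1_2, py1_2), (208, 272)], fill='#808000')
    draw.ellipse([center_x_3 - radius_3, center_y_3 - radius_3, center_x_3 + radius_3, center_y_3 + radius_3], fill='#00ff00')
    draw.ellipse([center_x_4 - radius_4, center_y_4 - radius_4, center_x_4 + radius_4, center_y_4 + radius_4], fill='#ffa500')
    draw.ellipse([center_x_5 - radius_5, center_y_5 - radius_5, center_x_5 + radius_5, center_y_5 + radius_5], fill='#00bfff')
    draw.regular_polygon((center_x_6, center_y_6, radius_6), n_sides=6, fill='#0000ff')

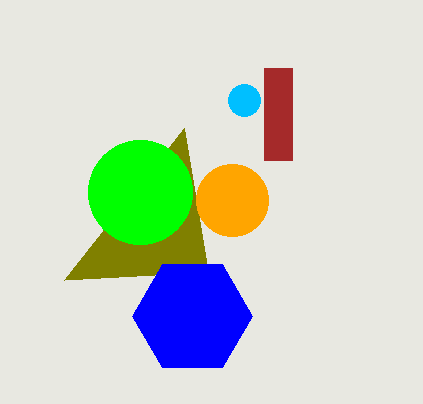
px0_1 = 264
py0_1 = 68
px1_1 = 292
py1_1 = 160
px1_2 = 184
py1_2 = 128
center_x_3 = 140
center_y_3 = 192
radius_3 = 52
center_x_4 = 232
center_y_4 = 200
radius_4 = 36
center_x_5 = 244
center_y_5 = 100
radius_5 = 16
center_x_6 = 192
center_y_6 = 316
radius_6 = 60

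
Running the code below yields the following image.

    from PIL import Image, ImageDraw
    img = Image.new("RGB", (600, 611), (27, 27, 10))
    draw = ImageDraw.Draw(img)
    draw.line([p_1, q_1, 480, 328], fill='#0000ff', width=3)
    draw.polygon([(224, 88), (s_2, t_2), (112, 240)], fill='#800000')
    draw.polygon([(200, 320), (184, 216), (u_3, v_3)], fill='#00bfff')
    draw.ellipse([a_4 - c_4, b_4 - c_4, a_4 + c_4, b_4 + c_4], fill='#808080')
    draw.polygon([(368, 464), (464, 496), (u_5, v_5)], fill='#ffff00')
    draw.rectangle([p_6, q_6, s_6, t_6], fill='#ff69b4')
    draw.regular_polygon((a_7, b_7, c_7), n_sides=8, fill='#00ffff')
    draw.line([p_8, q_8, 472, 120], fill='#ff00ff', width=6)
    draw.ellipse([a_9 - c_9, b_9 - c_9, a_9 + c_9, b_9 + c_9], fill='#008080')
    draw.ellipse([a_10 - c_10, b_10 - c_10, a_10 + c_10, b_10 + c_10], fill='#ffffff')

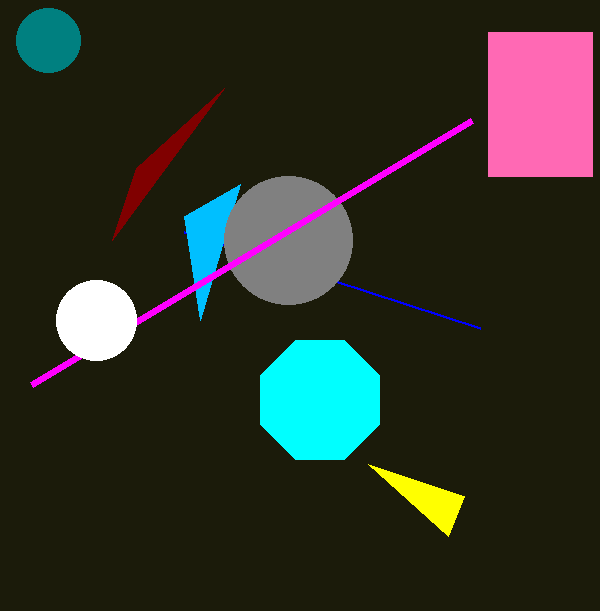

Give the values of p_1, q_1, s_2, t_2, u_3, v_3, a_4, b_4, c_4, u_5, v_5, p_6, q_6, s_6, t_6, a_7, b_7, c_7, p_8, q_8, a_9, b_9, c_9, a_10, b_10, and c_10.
p_1 = 184, q_1 = 232, s_2 = 136, t_2 = 168, u_3 = 240, v_3 = 184, a_4 = 288, b_4 = 240, c_4 = 64, u_5 = 448, v_5 = 536, p_6 = 488, q_6 = 32, s_6 = 592, t_6 = 176, a_7 = 320, b_7 = 400, c_7 = 64, p_8 = 32, q_8 = 384, a_9 = 48, b_9 = 40, c_9 = 32, a_10 = 96, b_10 = 320, c_10 = 40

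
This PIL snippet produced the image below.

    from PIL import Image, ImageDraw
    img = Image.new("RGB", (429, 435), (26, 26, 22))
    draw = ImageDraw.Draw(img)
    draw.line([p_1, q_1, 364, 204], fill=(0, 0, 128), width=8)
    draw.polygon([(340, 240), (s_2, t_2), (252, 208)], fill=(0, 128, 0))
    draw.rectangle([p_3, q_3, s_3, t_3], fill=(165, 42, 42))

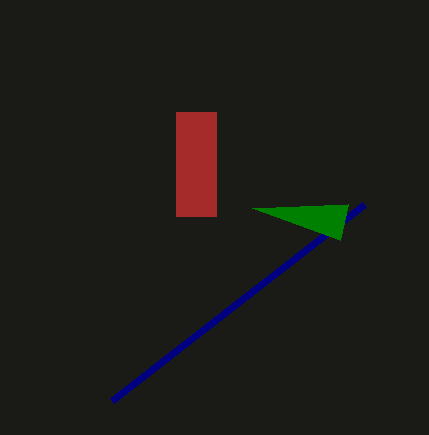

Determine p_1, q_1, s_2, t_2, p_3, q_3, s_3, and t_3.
p_1 = 112; q_1 = 400; s_2 = 348; t_2 = 204; p_3 = 176; q_3 = 112; s_3 = 216; t_3 = 216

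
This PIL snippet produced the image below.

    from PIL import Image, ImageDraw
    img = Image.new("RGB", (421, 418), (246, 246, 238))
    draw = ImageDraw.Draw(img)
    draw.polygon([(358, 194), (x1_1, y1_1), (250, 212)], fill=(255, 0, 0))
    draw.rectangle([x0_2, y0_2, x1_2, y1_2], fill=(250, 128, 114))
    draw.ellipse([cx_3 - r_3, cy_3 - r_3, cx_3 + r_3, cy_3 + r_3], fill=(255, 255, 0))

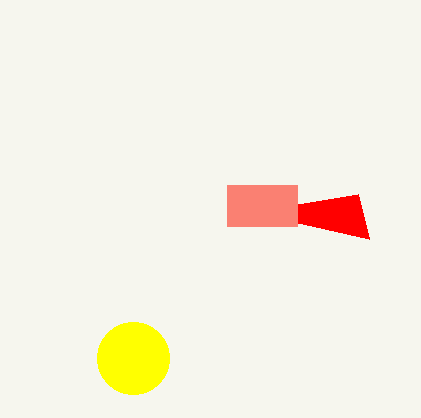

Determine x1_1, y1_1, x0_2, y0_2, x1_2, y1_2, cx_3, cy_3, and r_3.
x1_1 = 369
y1_1 = 239
x0_2 = 227
y0_2 = 185
x1_2 = 297
y1_2 = 226
cx_3 = 133
cy_3 = 358
r_3 = 36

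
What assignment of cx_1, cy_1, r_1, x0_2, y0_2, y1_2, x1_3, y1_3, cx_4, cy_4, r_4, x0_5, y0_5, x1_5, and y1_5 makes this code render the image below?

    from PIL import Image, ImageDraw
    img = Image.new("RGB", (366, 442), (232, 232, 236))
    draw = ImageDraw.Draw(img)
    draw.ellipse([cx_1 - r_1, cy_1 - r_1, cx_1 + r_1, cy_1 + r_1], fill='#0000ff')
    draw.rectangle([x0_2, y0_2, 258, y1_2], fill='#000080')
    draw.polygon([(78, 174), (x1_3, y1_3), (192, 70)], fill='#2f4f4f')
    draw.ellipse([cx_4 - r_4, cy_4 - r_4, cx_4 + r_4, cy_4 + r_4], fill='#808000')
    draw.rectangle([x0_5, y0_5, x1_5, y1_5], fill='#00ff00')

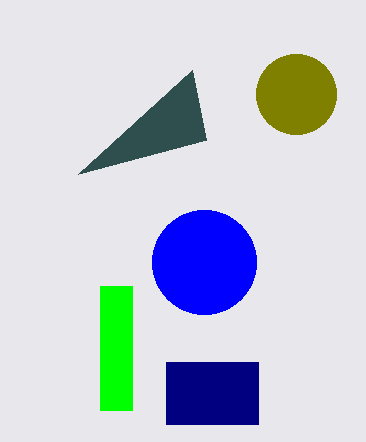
cx_1 = 204, cy_1 = 262, r_1 = 52, x0_2 = 166, y0_2 = 362, y1_2 = 424, x1_3 = 206, y1_3 = 140, cx_4 = 296, cy_4 = 94, r_4 = 40, x0_5 = 100, y0_5 = 286, x1_5 = 132, y1_5 = 410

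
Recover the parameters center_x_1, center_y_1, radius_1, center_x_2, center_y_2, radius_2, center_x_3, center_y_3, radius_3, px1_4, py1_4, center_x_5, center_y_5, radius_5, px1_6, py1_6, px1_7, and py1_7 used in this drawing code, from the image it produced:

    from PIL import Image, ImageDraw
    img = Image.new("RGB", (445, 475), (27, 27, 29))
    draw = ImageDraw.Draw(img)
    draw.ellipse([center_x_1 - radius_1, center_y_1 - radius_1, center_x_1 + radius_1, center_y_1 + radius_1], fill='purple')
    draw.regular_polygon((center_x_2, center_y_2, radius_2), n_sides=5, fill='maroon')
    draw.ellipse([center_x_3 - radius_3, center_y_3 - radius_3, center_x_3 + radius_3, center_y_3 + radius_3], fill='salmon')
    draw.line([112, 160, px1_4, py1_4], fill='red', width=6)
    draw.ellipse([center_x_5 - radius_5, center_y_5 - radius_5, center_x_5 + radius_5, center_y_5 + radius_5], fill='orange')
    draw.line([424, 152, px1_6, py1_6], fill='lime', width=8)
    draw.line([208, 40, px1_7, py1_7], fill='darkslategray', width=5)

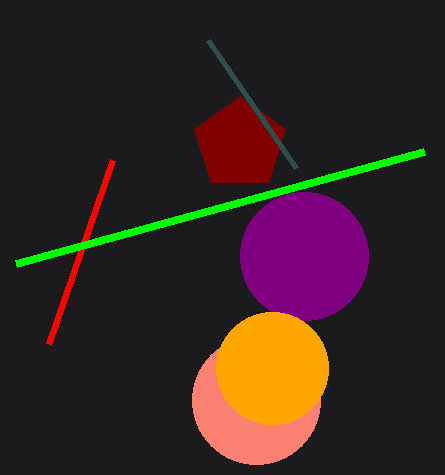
center_x_1 = 304, center_y_1 = 256, radius_1 = 64, center_x_2 = 240, center_y_2 = 144, radius_2 = 48, center_x_3 = 256, center_y_3 = 400, radius_3 = 64, px1_4 = 48, py1_4 = 344, center_x_5 = 272, center_y_5 = 368, radius_5 = 56, px1_6 = 16, py1_6 = 264, px1_7 = 296, py1_7 = 168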